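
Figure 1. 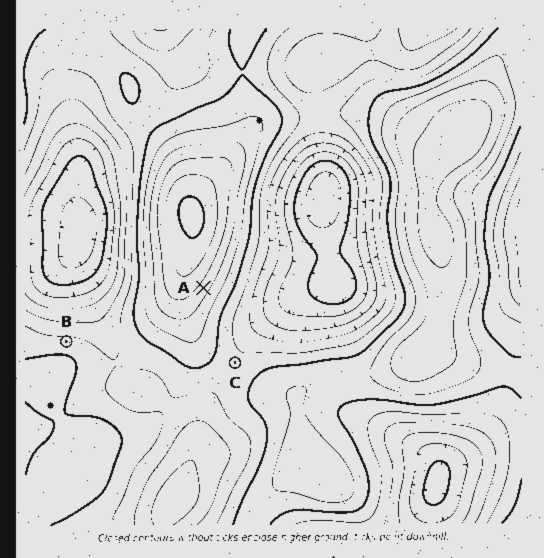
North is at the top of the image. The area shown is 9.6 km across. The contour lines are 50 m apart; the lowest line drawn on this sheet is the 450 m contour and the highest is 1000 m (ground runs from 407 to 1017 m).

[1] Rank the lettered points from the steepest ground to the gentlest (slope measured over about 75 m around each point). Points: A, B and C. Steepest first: A B C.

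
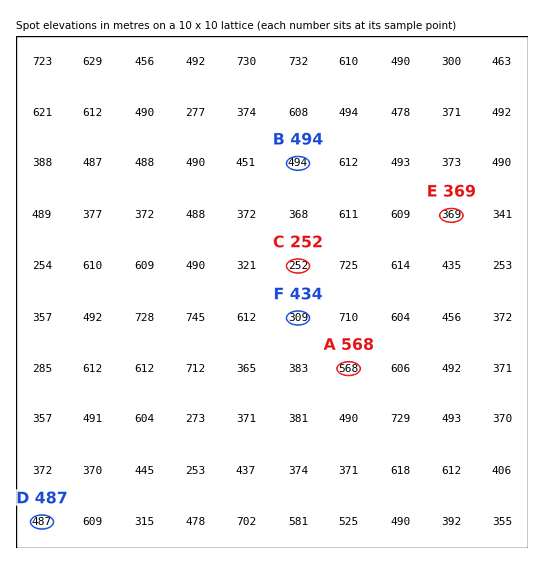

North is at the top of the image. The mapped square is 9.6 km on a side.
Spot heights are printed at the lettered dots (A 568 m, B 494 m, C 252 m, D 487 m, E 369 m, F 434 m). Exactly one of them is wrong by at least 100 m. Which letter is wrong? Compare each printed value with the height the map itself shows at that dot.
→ F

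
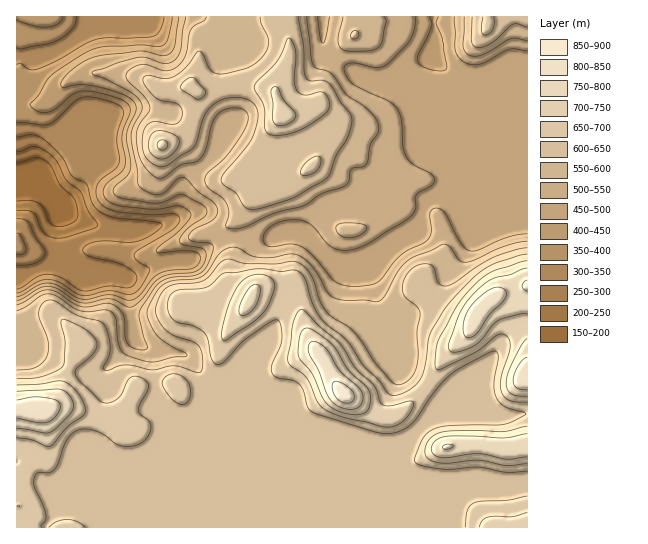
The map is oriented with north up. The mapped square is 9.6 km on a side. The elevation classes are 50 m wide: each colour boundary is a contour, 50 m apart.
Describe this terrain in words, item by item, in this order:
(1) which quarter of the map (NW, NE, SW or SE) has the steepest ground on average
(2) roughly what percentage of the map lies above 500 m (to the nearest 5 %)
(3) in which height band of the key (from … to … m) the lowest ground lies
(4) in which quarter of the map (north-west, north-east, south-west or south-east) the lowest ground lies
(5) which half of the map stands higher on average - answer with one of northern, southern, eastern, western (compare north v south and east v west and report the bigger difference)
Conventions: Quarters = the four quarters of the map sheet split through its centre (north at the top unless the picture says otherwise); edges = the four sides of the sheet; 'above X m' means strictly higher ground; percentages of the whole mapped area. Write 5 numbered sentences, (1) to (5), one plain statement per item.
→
(1) The north-west quarter is the steepest part of the map.
(2) Roughly 70 % of the ground is higher than 500 m.
(3) The lowest point is somewhere between 150 and 200 m.
(4) The lowest ground is in the north-west quarter.
(5) On average the southern half of the map is the higher ground.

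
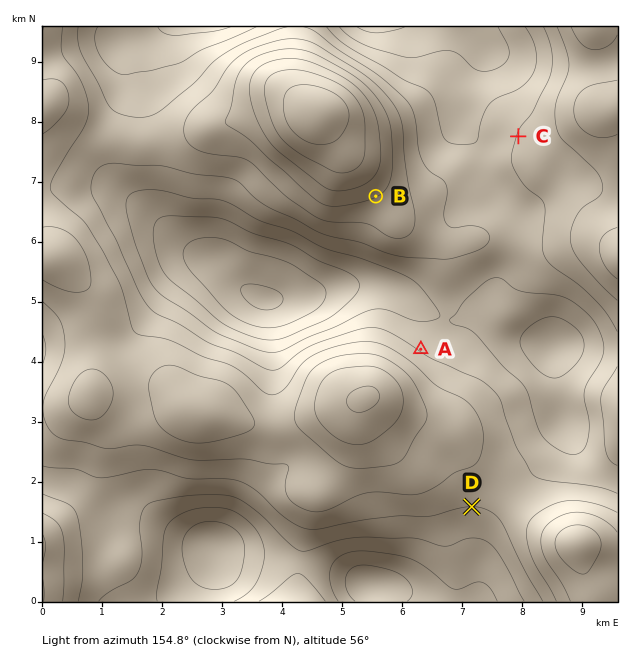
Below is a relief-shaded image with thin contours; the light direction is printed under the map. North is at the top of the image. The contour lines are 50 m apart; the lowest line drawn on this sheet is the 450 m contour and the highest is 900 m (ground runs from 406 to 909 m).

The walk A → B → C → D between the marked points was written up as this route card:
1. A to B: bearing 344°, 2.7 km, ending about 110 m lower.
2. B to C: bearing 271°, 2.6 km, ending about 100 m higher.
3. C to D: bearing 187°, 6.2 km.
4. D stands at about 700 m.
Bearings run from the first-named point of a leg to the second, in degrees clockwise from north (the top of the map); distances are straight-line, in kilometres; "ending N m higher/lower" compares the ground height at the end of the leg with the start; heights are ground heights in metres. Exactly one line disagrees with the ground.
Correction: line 2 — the bearing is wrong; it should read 67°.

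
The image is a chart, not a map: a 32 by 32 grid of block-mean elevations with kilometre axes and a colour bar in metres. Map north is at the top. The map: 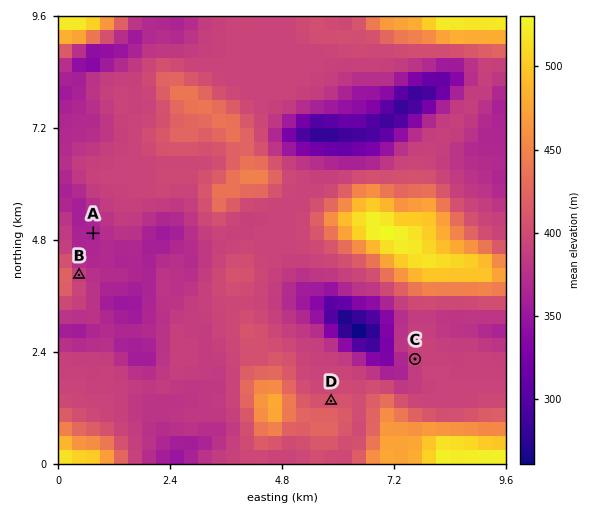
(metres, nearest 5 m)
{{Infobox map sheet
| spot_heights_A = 360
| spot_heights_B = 390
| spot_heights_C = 390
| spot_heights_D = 405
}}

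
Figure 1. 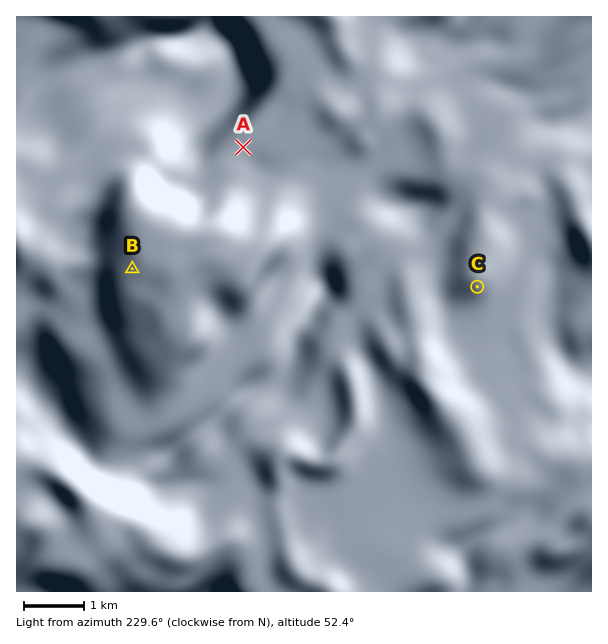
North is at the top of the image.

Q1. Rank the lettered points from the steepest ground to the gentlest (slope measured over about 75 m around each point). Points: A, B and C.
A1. C B A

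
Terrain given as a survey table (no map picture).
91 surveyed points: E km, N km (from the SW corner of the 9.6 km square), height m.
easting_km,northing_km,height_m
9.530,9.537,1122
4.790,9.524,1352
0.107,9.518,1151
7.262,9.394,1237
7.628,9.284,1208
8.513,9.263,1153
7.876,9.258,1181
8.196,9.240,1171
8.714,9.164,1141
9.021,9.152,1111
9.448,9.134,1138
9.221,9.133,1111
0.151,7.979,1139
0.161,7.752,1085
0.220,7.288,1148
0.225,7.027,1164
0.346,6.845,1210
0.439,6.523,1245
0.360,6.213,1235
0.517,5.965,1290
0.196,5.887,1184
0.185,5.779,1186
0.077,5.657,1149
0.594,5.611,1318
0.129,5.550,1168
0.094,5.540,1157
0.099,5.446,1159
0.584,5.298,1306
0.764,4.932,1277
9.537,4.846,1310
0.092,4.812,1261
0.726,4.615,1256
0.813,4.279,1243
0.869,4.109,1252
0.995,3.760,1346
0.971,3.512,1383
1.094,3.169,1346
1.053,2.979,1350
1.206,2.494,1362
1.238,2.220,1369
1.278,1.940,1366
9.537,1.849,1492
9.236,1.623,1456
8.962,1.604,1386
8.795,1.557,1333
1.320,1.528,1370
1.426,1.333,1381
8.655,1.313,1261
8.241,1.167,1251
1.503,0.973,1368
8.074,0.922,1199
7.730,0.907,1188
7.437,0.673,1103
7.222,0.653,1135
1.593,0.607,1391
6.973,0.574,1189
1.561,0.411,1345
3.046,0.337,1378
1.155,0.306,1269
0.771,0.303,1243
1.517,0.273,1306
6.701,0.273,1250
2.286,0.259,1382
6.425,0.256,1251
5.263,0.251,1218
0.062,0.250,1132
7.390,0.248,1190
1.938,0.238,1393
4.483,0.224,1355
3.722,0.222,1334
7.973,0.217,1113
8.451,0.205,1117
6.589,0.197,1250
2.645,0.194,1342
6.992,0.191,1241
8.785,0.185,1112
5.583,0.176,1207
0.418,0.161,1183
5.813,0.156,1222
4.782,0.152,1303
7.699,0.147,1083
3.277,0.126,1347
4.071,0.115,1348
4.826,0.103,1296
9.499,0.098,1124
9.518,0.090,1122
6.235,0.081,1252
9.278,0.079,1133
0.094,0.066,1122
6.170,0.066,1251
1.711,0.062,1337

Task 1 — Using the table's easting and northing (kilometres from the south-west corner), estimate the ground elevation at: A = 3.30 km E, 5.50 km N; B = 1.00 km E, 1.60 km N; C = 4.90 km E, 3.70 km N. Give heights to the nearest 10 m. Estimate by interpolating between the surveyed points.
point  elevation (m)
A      1390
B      1390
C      1350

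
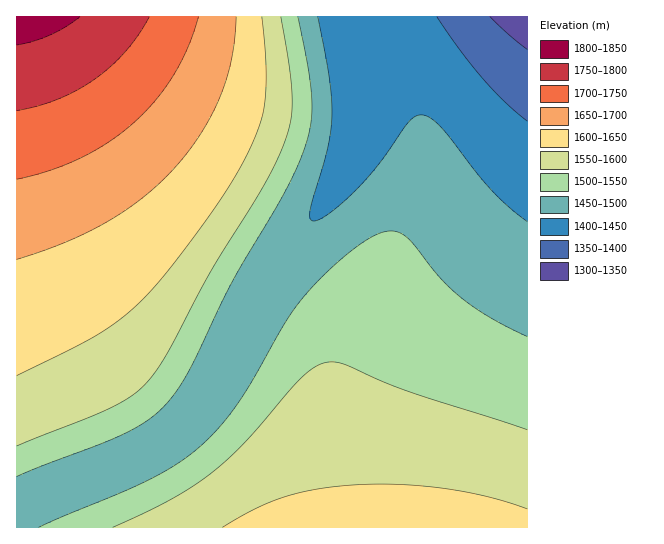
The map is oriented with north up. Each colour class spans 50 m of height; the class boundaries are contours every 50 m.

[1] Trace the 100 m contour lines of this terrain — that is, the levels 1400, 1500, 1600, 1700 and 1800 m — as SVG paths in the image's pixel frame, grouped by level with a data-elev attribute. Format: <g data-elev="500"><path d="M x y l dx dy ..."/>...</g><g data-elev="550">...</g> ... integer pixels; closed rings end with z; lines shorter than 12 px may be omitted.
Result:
<g data-elev="1400"><path d="M527 121l-22-19-22-23-22-28-24-34"/></g><g data-elev="1500"><path d="M17 476l90-35 30-14 14-9 11-10 20-26 13-23 38-78 55-95 18-42 5-23 1-24-4-31-10-49"/><path d="M527 337l-38-20-29-20-20-19-26-33-9-9-12-5-14 2-16 9-18 14-22 20-18 20-19 26-48 81-19 24-20 20-23 18-29 16-108 46"/></g><g data-elev="1600"><path d="M527 509l-38-12-44-8-46-5-44 1-38 4-32 8-30 12-33 18"/><path d="M17 376l76-38 18-12 18-14 17-16 19-21 52-70 29-48 10-23 7-20 2-17 1-23-4-57"/></g><g data-elev="1700"><path d="M17 179l33-9 31-12 28-16 25-20 21-22 19-26 14-28 10-29"/></g><g data-elev="1800"><path d="M17 45l17-4 16-6 16-8 14-10"/></g>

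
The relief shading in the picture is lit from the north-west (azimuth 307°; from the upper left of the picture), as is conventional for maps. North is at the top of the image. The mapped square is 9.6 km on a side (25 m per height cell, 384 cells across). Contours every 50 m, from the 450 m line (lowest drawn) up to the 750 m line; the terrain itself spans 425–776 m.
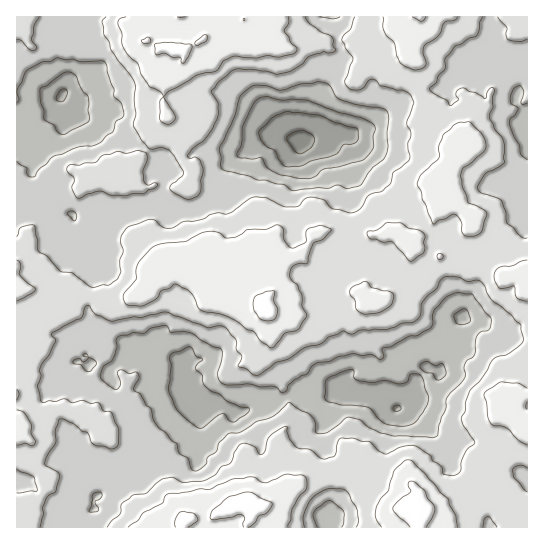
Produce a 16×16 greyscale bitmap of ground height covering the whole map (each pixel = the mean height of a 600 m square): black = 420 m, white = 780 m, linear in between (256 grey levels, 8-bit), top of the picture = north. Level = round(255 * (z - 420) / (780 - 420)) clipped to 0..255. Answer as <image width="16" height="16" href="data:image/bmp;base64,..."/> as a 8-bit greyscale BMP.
<image width="16" height="16" href="data:image/bmp;base64,Qk02BQAAAAAAADYEAAAoAAAAEAAAABAAAAABAAgAAAAAAAABAAATCwAAEwsAAAABAAAAAAAAAAAAAAEBAQACAgIAAwMDAAQEBAAFBQUABgYGAAcHBwAICAgACQkJAAoKCgALCwsADAwMAA0NDQAODg4ADw8PABAQEAAREREAEhISABMTEwAUFBQAFRUVABYWFgAXFxcAGBgYABkZGQAaGhoAGxsbABwcHAAdHR0AHh4eAB8fHwAgICAAISEhACIiIgAjIyMAJCQkACUlJQAmJiYAJycnACgoKAApKSkAKioqACsrKwAsLCwALS0tAC4uLgAvLy8AMDAwADExMQAyMjIAMzMzADQ0NAA1NTUANjY2ADc3NwA4ODgAOTk5ADo6OgA7OzsAPDw8AD09PQA+Pj4APz8/AEBAQABBQUEAQkJCAENDQwBEREQARUVFAEZGRgBHR0cASEhIAElJSQBKSkoAS0tLAExMTABNTU0ATk5OAE9PTwBQUFAAUVFRAFJSUgBTU1MAVFRUAFVVVQBWVlYAV1dXAFhYWABZWVkAWlpaAFtbWwBcXFwAXV1dAF5eXgBfX18AYGBgAGFhYQBiYmIAY2NjAGRkZABlZWUAZmZmAGdnZwBoaGgAaWlpAGpqagBra2sAbGxsAG1tbQBubm4Ab29vAHBwcABxcXEAcnJyAHNzcwB0dHQAdXV1AHZ2dgB3d3cAeHh4AHl5eQB6enoAe3t7AHx8fAB9fX0Afn5+AH9/fwCAgIAAgYGBAIKCggCDg4MAhISEAIWFhQCGhoYAh4eHAIiIiACJiYkAioqKAIuLiwCMjIwAjY2NAI6OjgCPj48AkJCQAJGRkQCSkpIAk5OTAJSUlACVlZUAlpaWAJeXlwCYmJgAmZmZAJqamgCbm5sAnJycAJ2dnQCenp4An5+fAKCgoAChoaEAoqKiAKOjowCkpKQApaWlAKampgCnp6cAqKioAKmpqQCqqqoAq6urAKysrACtra0Arq6uAK+vrwCwsLAAsbGxALKysgCzs7MAtLS0ALW1tQC2trYAt7e3ALi4uAC5ubkAurq6ALu7uwC8vLwAvb29AL6+vgC/v78AwMDAAMHBwQDCwsIAw8PDAMTExADFxcUAxsbGAMfHxwDIyMgAycnJAMrKygDLy8sAzMzMAM3NzQDOzs4Az8/PANDQ0ADR0dEA0tLSANPT0wDU1NQA1dXVANbW1gDX19cA2NjYANnZ2QDa2toA29vbANzc3ADd3d0A3t7eAN/f3wDg4OAA4eHhAOLi4gDj4+MA5OTkAOXl5QDm5uYA5+fnAOjo6ADp6ekA6urqAOvr6wDs7OwA7e3tAO7u7gDv7+8A8PDwAPHx8QDy8vIA8/PzAPT09AD19fUA9vb2APf39wD4+PgA+fn5APr6+gD7+/sA/Pz8AP39/QD+/v4A////AKyTiLDQ4+jszYSZ0fLPrK+lmI2Xo6O+ycu1tL/ZsLmov5ielox2i6Sqmqmdno+uvL6lp5R5Wl5yjHV0VliIutKtkomAalJ2hIBnVFpYcKrIsZCFeWpji7ask4SAa2iKprWqnZ+Upbvc1ri2spprdqDBtKTBys7W5dS4wsGtk57Gr5STr8/b1tjOvbe/xbm4vJmIkJ6mq7bAvb20wsTDx6SHmKSknaKTloiLiqfE1a+Qd42hqp+jfF0zPVaEr9G9lWdccJS5tYpHIShDdqnBvYVqR2qWxbWYbGZsjZWmo6SIhnWBtOPcv7OwmKW2xaGakKOUmtHj4tzcxqCkwde9oqU="/>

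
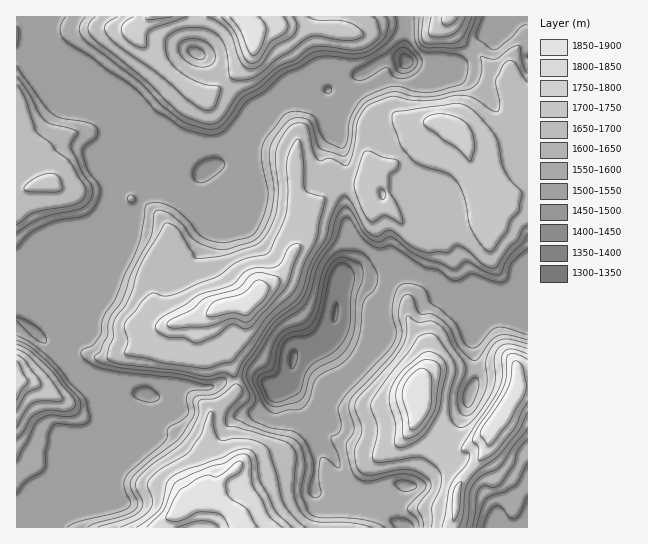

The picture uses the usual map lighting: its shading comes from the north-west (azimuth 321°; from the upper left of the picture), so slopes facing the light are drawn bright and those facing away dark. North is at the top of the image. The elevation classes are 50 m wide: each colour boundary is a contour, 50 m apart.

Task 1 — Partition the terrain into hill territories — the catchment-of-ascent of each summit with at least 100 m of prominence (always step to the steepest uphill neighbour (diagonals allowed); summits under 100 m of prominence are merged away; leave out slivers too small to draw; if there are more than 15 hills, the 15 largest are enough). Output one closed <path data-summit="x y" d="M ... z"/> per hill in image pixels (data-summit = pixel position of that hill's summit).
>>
<path data-summit="243 305" d="M321 85l-7 0-15 8-22 4-20 11-14 22-12 28-14 7 8 2 8 7 16 25 2 6-3 10-6 10-25 0-10-8-10-16 0-14 5-15-19-7-22 0-16-5-6 1-2 4 12 12 3 6-16 31-29 35-35 25 9 21-1 6-18 12-16-5-10 11-4 10 54 50 25 2 26 12 22 4 19-12 35 2 10-6 23-4 16 3 13 11 7-4 9-10 2-22 24-8 14-14 5-16 5-44 7-18 1-16-5-37 3-37-7-26-3-22-5-10-4-17z"/><path data-summit="418 399" d="M402 261l-13 2-18 9-16 1-13 4-5 17-1 23-5 16-14 14-24 8-4 27 16 40 11 16 0 39-3 13 4 8 0 8 4 5 37 1 27 5 2-15 9-7 7-10 8 0 2-2 22-41 24-21 9-16 1-11 7-16 0-15-3-10 2-34-6-17-11 1-8-4-11-15-18-7z"/><path data-summit="441 122" d="M403 59l-18 1-16 11-11 4-11 9-19 6 4 17 7 15 1 17 7 26-3 37 5 43-8 32 30-5 18-9 13-2 19 16 18 7-6-10 3-24-13-19 0-8 5-9-1-18 16 25 6 18 19 31 8 27 14 0 13 4 24 16 1-187-10-9-15-4-18-26-12-11-23-8-20-1z"/><path data-summit="253 30" d="M405 16l-364 0-10 26-2 16 7 12 22 18 11 3 32 0 12 4 23 19 11 21 0 10 6-5 10 0 10 4 13 8 20 19 25-13 12-28 14-22 20-11 22-4 15-8 7 0 6 4 15-2 16-12 11-4 16-11 20 0-1-14 3-17z"/><path data-summit="187 502" d="M254 377l-31 4-10 6-35-2-19 12-14-4-6 2-11 22-1 18-7 18-5 4-16-1-12 4-4 5 4 28-13 7-16 1-5 12-12 14 361 1-7-7-18-6-19-3-25 0-14-3-2-11-4-8 3-13 0-39-11-16-14-39-2-3-14 11-8-8z"/><path data-summit="45 183" d="M39 16l-23 1 0 265 7 2 23 24 16 5 13-8 5-4 1-6-8-18-10-4-7-7-7-16 0-9 9-6 11 1 20 25 24-18 2-12-6-12 0-14 6-24 7-12 15-5 3-3 7-16 0-10-11-21-23-19-12-4-39-2-11-5-15-14-7-12 0-9z"/><path data-summit="511 399" d="M490 297l-13 0-8 4 6 18-2 34 3 10 0 15-13 37-28 27-22 41-2 2-8 0-7 10-9 7-2 15 18 11 125-1 0-209-22-15z"/><path data-summit="17 385" d="M19 320l-3 1 0 206 25 1 12-15 5-12 16-1 13-7-4-28 4-5 12-4 16 1 5-4 7-18 1-18 8-18 5-5-8-2-22-11-25-2-52-48z"/><path data-summit="450 17" d="M499 16l-93 0-2 41 5 6 21 8 19-2 14-8 20-26 4-3 8 0 8-5z"/>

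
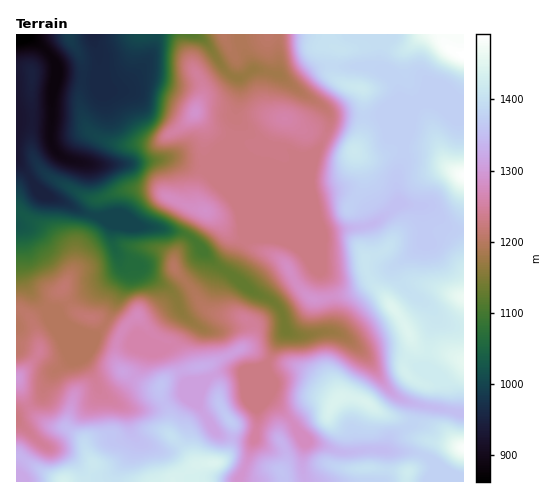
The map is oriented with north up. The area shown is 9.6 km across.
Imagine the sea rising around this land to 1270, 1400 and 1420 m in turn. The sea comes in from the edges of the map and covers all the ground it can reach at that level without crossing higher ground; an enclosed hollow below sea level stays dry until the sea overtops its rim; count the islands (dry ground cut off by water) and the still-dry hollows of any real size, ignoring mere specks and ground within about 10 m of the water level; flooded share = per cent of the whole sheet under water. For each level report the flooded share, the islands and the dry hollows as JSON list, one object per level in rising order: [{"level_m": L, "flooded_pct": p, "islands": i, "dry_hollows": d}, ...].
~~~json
[{"level_m": 1270, "flooded_pct": 54, "islands": 2, "dry_hollows": 0}, {"level_m": 1400, "flooded_pct": 88, "islands": 3, "dry_hollows": 0}, {"level_m": 1420, "flooded_pct": 94, "islands": 1, "dry_hollows": 0}]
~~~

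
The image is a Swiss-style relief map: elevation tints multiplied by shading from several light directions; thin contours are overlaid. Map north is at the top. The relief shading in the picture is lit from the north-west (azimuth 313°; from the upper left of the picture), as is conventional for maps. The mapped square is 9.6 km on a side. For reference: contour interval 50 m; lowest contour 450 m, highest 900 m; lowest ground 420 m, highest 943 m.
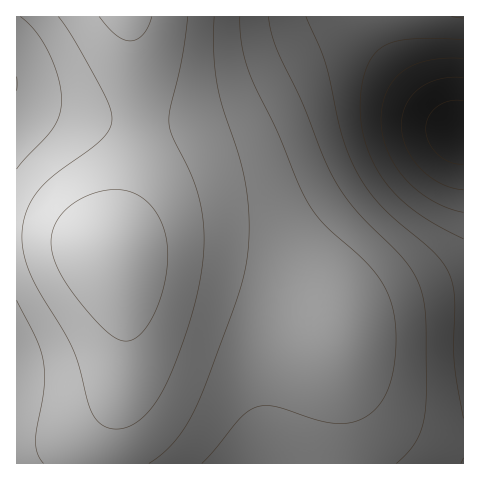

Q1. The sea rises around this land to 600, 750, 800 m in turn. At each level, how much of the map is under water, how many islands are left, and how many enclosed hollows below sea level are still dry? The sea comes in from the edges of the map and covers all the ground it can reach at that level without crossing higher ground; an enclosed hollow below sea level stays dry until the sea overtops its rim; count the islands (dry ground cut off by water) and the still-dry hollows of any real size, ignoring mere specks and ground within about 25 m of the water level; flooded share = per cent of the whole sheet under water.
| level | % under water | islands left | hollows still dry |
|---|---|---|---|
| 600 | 8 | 0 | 0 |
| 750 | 34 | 0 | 0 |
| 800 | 58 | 0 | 0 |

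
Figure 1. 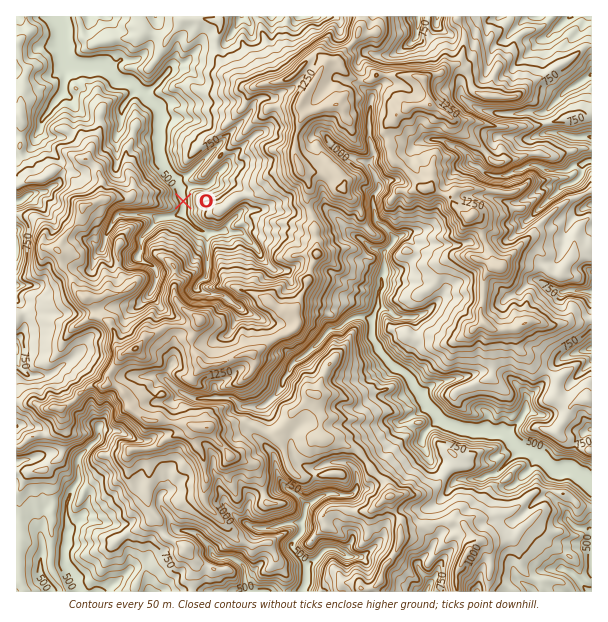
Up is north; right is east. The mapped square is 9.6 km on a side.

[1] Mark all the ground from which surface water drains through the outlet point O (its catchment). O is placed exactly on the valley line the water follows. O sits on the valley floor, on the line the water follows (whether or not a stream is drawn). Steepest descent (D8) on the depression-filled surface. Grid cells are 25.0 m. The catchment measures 9.297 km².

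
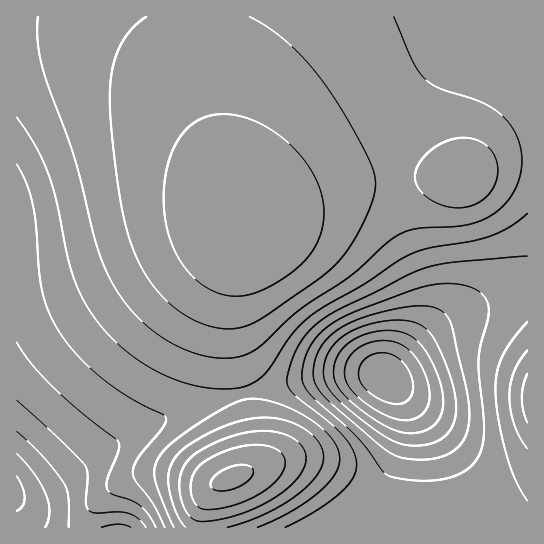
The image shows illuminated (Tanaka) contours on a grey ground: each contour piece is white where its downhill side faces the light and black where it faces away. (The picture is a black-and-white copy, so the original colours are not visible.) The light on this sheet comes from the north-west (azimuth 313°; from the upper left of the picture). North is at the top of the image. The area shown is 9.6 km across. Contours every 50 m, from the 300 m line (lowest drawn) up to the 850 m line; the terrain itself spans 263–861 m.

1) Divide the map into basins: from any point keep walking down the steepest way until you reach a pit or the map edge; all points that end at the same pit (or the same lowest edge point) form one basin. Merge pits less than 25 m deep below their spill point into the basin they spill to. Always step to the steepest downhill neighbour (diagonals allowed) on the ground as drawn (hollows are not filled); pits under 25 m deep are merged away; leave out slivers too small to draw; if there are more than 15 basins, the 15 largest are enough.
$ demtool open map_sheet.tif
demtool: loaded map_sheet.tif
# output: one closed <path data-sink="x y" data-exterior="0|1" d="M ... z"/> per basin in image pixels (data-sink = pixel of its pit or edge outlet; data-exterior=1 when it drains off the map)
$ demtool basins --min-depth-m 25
<path data-sink="385 375" data-exterior="0" d="M527 16l-511 1 41 3 34 9 35 16 29 22 22 23 22 32 48 103-14 56-1 54 8 48 11 46 1 30-3 8-6 6-24 10-8 7-8 17-2 21 327-1z"/><path data-sink="17 494" data-exterior="1" d="M35 17l-19 1 0 509 67 1 2-10 8-12 16-15 22-14 18-4 16 0 50 11 23-8 11-9 3-8-1-30-11-46-8-48 1-54 14-56-48-103-22-32-22-23-29-22-21-10-42-14z"/><path data-sink="118 527" data-exterior="1" d="M165 473l-30 3-21 11-25 24-4 7-1 9 115 1 2-15 6-16 12-14-10 1z"/>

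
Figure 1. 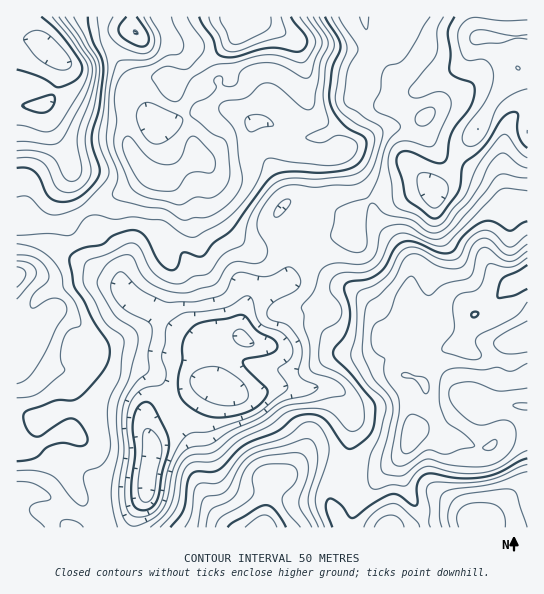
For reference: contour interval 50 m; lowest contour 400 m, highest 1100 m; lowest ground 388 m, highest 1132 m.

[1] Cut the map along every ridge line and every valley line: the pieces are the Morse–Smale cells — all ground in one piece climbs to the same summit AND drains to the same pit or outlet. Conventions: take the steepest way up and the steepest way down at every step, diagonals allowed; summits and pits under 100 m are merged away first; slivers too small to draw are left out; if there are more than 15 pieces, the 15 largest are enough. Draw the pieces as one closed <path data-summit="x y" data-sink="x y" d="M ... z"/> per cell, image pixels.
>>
<path data-summit="243 30" data-sink="481 37" d="M527 16l-292 0 0 3 8 11-18 18-32 24-22 9-6-4-26 2-11 8-4 8 4 48 13 24 14 12 12 0 34-22 6 6 2 7 0 24 7 19 11 16 20 18 20 0 26-16 6 12 11-4 37-6 5-2 0-10 4-10 7-7 14-8 10-3 15 0 16-5 11 0 5 4 15-17 11-25 20-24 21-39 4-3 20-1 3-2z"/><path data-summit="243 30" data-sink="151 459" d="M201 157l-34 22-12 0-5-4-4 0-16 13-37 17-28 19-22 0-17-7-10 0 1 23 22 1 18 7 60 33 12 17-14 17-30 20 4 8-4 12 18 13 11 5 16 3 10 7 7 15-2 24-4-6-15-5-53-3-2 19-7 6-1 24 6 22 8 15 26 20 4 14 26 0 3-15 11-19 1-21 4-15 0-15-4-9 0-11 7-7 19-9 27-22 14 0 12-34 8-10 6-3-1-12 8-25 5-5 24-8 10-7 5-27 8-11-7-12-12 9-19 8-15-1-9-7-15-17-11-18-3-11 0-24-2-7z"/><path data-summit="527 277" data-sink="481 37" d="M527 157l-4 14-2 23-4 9-7 8-11-2-22-20-15-5-12 0-15 8-6-4-11 0-9 4-22 1-16 6-15 12-4 10-1 11-41 7-10 4 33 36 22 12 17 14 11 17 3 15 11-2 8-7 4 9 16 12 6 3 9-1-7 6-10 22 2 7 0 9-12 28 0 10 10-1 16 8 20 0 16 7 11 1 19-15 23-3z"/><path data-summit="527 277" data-sink="151 459" d="M299 244l-7 10-5 27-10 7-24 8-5 5-8 25 1 12-6 3-8 10-12 34 4 3 23 7 12 0 24-8 56 1 13 10 5 16 0 17-5 26 7 3 19 3 17 0 13-9 6-11 4-20 12-28 0-9-2-7 10-22 6-4-12-2-10-7-12-16-8 7-11 2-3-15-11-17-17-14-22-12z"/><path data-summit="263 527" data-sink="151 459" d="M211 384l-10 1-27 22-19 9-7 7 0 11 4 9 0 15-4 15-1 21-11 19-2 15 129 0 6-41 5-8 15-6 13-13 13-7 16 0 12 4 5-2 4-24 0-17-5-16-8-7-9-4-52 0-24 8-12 0z"/><path data-summit="243 30" data-sink="57 57" d="M103 16l-87 1 1 199 26 8 22 0 28-19 37-17 18-14-13-16-7-15-4-48 4-8 8-6-8-6-20-30-5-18z"/><path data-summit="527 277" data-sink="475 523" d="M527 431l-22 2-19 15-11-1-16-7-20 0-16-8-10 1-9 20-31 30-19 5-21-3-2 8 0 10 9 24 74 1 40-9 16 1 5 4 14-5 21-22 12-6 6-1z"/><path data-summit="243 30" data-sink="481 37" d="M71 408l-13 1-20 11-16-7-6 1 1 114 90-1-4-13-26-20-13-29 0-32 7-6z"/><path data-summit="17 277" data-sink="151 459" d="M30 240l-14 1 0 69 15 15 8 4 8-12 8-6 22 12 9 12 29-20 14-16-9-14-7-6-64-35z"/><path data-summit="243 30" data-sink="135 33" d="M234 16l-129 0-2 11 5 18 23 34 6 1 12-3 16 0 6 4 22-9 32-24 18-18z"/><path data-summit="263 527" data-sink="481 37" d="M527 81l-22 3-4 3-21 39-20 24-11 25-12 12 1 2 12-5 17 1 10 4 25 22 8 0 7-8 4-9 2-23 5-14z"/><path data-summit="17 277" data-sink="481 37" d="M55 311l-8 6-8 12-12-6-11-12 0 102 10 2 9 5 23-11 13-1 0-15-4-12-6-9-23-9-17-12 4 0 18 13 15 5 8 0 8-4 11-10-12-9 1-5 11-7-1-3-13-12z"/><path data-summit="263 527" data-sink="475 523" d="M305 473l-18 2-15 6-4 13-3 34 75-1-9-24 2-20z"/><path data-summit="17 277" data-sink="151 459" d="M86 356l-20 13-21-3 19 9 7 18 1 14 61 5 8 4 4 7 2-25-7-15-10-7-16-3-11-5z"/><path data-summit="243 30" data-sink="475 523" d="M527 491l-5 0-12 6-21 22-11 4-2 4 51 1z"/>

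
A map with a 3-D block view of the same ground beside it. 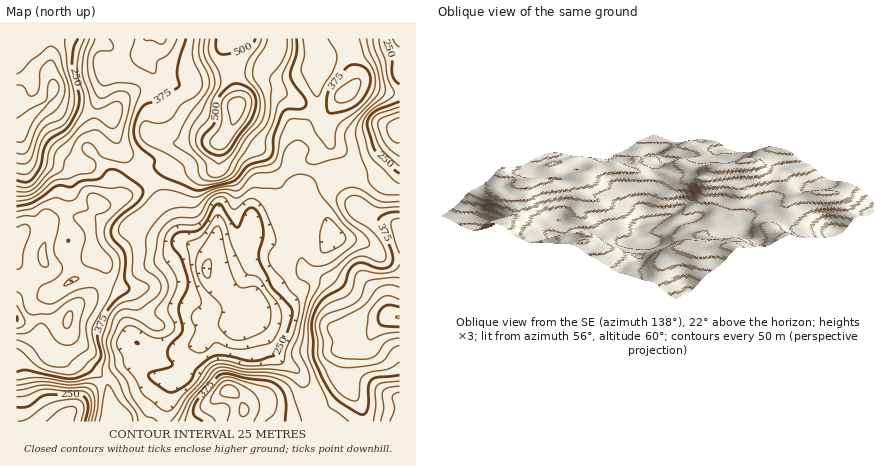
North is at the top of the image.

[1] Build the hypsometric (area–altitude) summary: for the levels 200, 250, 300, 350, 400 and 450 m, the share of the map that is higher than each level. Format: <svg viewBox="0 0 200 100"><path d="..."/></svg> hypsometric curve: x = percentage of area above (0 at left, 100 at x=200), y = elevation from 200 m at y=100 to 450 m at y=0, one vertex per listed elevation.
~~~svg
<svg viewBox="0 0 200 100"><path d="M188 100l-22-20-32-20-40-20-40-20-36-20"/></svg>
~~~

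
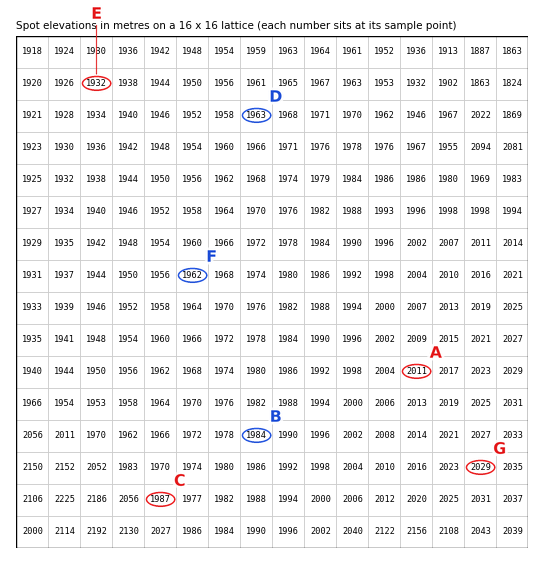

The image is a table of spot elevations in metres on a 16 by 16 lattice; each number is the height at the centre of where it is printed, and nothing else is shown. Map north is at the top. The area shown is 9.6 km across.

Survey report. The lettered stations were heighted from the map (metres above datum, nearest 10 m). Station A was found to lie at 2010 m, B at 1980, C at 1990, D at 1960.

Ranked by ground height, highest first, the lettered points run G F E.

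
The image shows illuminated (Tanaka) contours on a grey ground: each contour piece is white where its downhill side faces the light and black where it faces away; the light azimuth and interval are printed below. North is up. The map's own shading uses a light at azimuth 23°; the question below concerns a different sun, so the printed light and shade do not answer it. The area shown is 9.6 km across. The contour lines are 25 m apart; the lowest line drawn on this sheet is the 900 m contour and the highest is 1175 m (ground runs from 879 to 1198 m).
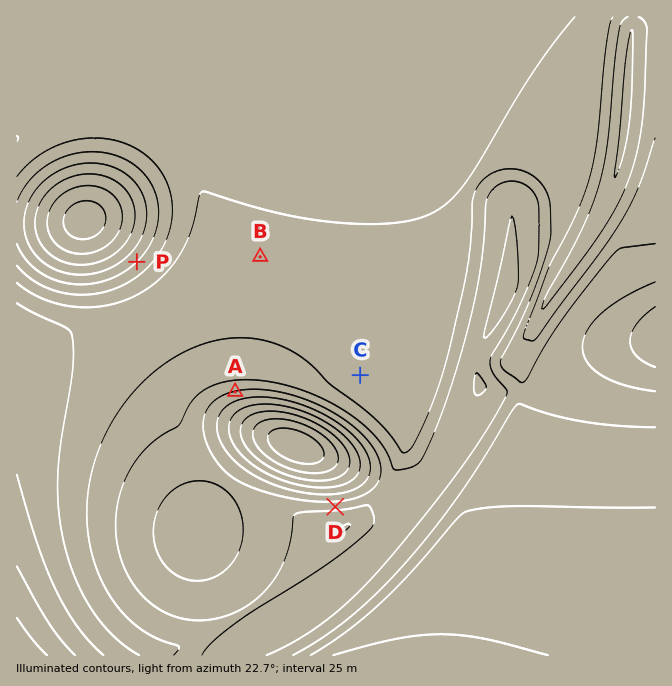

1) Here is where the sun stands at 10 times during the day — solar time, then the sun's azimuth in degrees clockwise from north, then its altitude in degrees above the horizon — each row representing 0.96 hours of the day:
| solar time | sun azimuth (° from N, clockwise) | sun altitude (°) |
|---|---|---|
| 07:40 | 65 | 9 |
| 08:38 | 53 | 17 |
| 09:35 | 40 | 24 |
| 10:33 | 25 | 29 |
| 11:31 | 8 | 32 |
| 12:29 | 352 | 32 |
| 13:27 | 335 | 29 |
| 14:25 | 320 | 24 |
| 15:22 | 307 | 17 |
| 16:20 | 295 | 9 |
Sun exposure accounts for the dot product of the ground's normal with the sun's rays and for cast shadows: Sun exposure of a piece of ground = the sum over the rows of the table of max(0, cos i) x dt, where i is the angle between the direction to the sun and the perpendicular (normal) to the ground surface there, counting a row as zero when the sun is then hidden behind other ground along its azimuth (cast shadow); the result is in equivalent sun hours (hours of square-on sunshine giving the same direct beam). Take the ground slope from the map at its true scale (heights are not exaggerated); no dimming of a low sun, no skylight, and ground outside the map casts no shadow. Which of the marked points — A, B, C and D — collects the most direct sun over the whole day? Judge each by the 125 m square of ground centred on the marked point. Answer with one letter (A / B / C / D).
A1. D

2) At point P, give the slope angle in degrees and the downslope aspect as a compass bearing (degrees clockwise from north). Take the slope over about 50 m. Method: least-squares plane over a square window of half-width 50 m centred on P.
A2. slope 9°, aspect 316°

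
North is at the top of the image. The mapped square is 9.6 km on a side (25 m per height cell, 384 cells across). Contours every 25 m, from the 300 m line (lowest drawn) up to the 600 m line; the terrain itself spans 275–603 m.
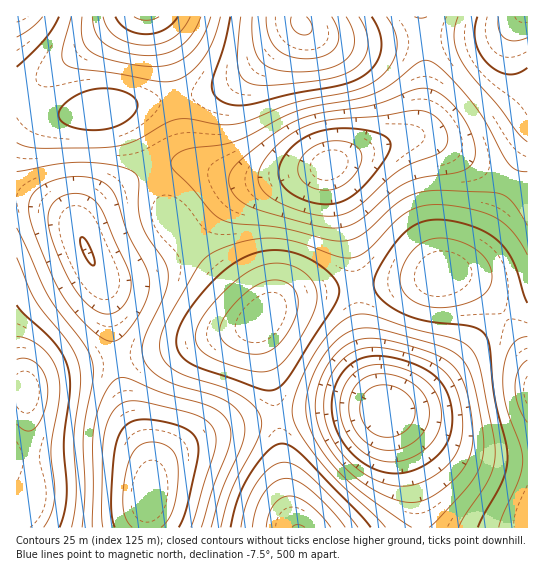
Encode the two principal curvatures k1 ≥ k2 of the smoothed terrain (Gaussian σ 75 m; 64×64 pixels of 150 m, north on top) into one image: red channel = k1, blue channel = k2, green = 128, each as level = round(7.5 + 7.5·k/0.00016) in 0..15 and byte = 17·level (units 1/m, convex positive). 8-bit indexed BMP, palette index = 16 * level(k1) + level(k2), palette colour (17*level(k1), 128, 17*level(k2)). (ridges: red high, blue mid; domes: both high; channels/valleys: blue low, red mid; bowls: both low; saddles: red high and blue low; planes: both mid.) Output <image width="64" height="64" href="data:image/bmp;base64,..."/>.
<image width="64" height="64" href="data:image/bmp;base64,Qk02FAAAAAAAADYEAAAoAAAAQAAAAEAAAAABAAgAAAAAAAAQAAATCwAAEwsAAAABAAAAAAAAAIAAABGAAAAigAAAM4AAAESAAABVgAAAZoAAAHeAAACIgAAAmYAAAKqAAAC7gAAAzIAAAN2AAADugAAA/4AAAACAEQARgBEAIoARADOAEQBEgBEAVYARAGaAEQB3gBEAiIARAJmAEQCqgBEAu4ARAMyAEQDdgBEA7oARAP+AEQAAgCIAEYAiACKAIgAzgCIARIAiAFWAIgBmgCIAd4AiAIiAIgCZgCIAqoAiALuAIgDMgCIA3YAiAO6AIgD/gCIAAIAzABGAMwAigDMAM4AzAESAMwBVgDMAZoAzAHeAMwCIgDMAmYAzAKqAMwC7gDMAzIAzAN2AMwDugDMA/4AzAACARAARgEQAIoBEADOARABEgEQAVYBEAGaARAB3gEQAiIBEAJmARACqgEQAu4BEAMyARADdgEQA7oBEAP+ARAAAgFUAEYBVACKAVQAzgFUARIBVAFWAVQBmgFUAd4BVAIiAVQCZgFUAqoBVALuAVQDMgFUA3YBVAO6AVQD/gFUAAIBmABGAZgAigGYAM4BmAESAZgBVgGYAZoBmAHeAZgCIgGYAmYBmAKqAZgC7gGYAzIBmAN2AZgDugGYA/4BmAACAdwARgHcAIoB3ADOAdwBEgHcAVYB3AGaAdwB3gHcAiIB3AJmAdwCqgHcAu4B3AMyAdwDdgHcA7oB3AP+AdwAAgIgAEYCIACKAiAAzgIgARICIAFWAiABmgIgAd4CIAIiAiACZgIgAqoCIALuAiADMgIgA3YCIAO6AiAD/gIgAAICZABGAmQAigJkAM4CZAESAmQBVgJkAZoCZAHeAmQCIgJkAmYCZAKqAmQC7gJkAzICZAN2AmQDugJkA/4CZAACAqgARgKoAIoCqADOAqgBEgKoAVYCqAGaAqgB3gKoAiICqAJmAqgCqgKoAu4CqAMyAqgDdgKoA7oCqAP+AqgAAgLsAEYC7ACKAuwAzgLsARIC7AFWAuwBmgLsAd4C7AIiAuwCZgLsAqoC7ALuAuwDMgLsA3YC7AO6AuwD/gLsAAIDMABGAzAAigMwAM4DMAESAzABVgMwAZoDMAHeAzACIgMwAmYDMAKqAzAC7gMwAzIDMAN2AzADugMwA/4DMAACA3QARgN0AIoDdADOA3QBEgN0AVYDdAGaA3QB3gN0AiIDdAJmA3QCqgN0Au4DdAMyA3QDdgN0A7oDdAP+A3QAAgO4AEYDuACKA7gAzgO4ARIDuAFWA7gBmgO4Ad4DuAIiA7gCZgO4AqoDuALuA7gDMgO4A3YDuAO6A7gD/gO4AAID/ABGA/wAigP8AM4D/AESA/wBVgP8AZoD/AHeA/wCIgP8AmYD/AKqA/wC7gP8AzID/AN2A/wDugP8A/4D/APn6+urq2NfFs6KBYFAwIBAQECAxQlNkdYaWp7jJytvb7Pz7+/v7+vrp2NfWxMPCwbGxsqKjpKW2t7fI2Oj4+fn6+vv76+rYx7WUgmFAMCAgICAgMUJTZHaGl6i5usvb7Pz7+/v6+vrp2cjGxcTCwrGxsrKjo6SlpaanuMjY6Pj5+fr7+/vr2smnlXNiUEAwMDAwMEBSY2R1hpipqrrL2+v7+/v6+vr52ci3trSzsrGxsrKzo6SkpaWmpqe3x9jo+fn6+vv7+9q6qIZ0YlBQQEBAQEBQYXJzhZaXqKq6y+v7+/v6+vn56ci3pqWjsrGxsbKys6SkpZWVlpaWp7fH2Pj4+fr6+vraupmXhHJgYFBQUFBQYHGCg5SVpqipusrq+vr6+vn5+NjHp5WUoqKhsbGys7SkpZWVhYWFhpamttfo9/j4+fn66rmoloSCcGBgYFBgYHBxgZKTlJWnqLnJ6vr5+fn5+PjXt5aUk5KRoaGhsrOkpaWVhYV1dXWFlaXG5vb29/j4+Nm5qJaEgnBwYGBgYGBxgYGSkpOUlqe4yOj4+Pj4+PfnxqaFhIKBgJCRoaKjpKSVlYWEdHR0hJSkxeX19fb29/fYuJeFg4GAcHBgYGFhcYGBgYKCg4SWpsfn9/f39/f25saVdHNycHCAgJGSk6SUlJSEg3Nzc4OTo8Tk9PT19fb21qeGhYOBcHBwYWFiYnFxcYGBcXKDlKXF5fb29vb19eW1lHRiUWBgYHBxgoOTlJSTg4OCcoKCk7PD5PT09PX19camhnRycXBwYGFSU2NicXFwcHBxcoKjw+T09PT19PTktINjUkBAQFBQYXJyg4OTkoKCgoKCkqOz0/P09PT09eXFlXVkYnFwYGFiU1NTYmFhYGBgYHCBosLj8/Pz9PTz47ODUkEwMDAwQEBRYnKCgoKBgYGCgpOjxOT09fX19fXltZVlY2JgYGBhYlNUU2NiYWBQUGBggJDB4fLy8/Pz8+OyglIxIBAQECAgMFFhcXGBgYGBgpOjtMXl9ff29vb21raFZWNhYGBgYWJjVGNjYmFQUFBQYICQwOHx8vLy8vLSonFBIBAAAAAAECBAUGBhcXGBgoOUpbbW9vf4+Pj399emhmViYWBgcHFiY2NkY2JiUVBQYGCAkMDh8fLy8vLy0qFxQBAAAAAAAAAgMEBQUGFhcnOElabH6Pj4+vr5+fnYqIZ0cnBwcHBxcnN0dHRzY2JRUGBwgKDA4fHy8vLy8tKhcUAQAAAAAAAAECAwQFBRUmN0hZanyen6+vv7+/r6yaiWhIGAgICAgYKDhIWFdXRkY2JhcYGhweLy8vLy8vLCkWFAEAAAAAAAABAgMEBAUVNUZXaHqcrq+/v8/Pz8+8q4pqORkJCQkJGjpKWllpaGdmVkc4OSosLj8/Pz8/PjwpFhQCAQAAAAAAAgMEBAUFFSY3SGl7jK6/z8/f39/PzayLWzsaCgoLCxs7S1trenl4eHdoWElLTE5PT09PT047OSYUAwIBAAAAAQIDBAUGBhcXKDlKbH2fv8/Pz9/fz82tjFw8GwsMDAwcPE1tfXyLi4p5eWpqa21uX19fX19NSzknFQQDAgIBAQEDBAUGBwcIGRoqPE1uj6+/z8/Pz869rX1cLBwMDA0NLT5ebn6OjY2Mi4t7e3x9fn9/b29uXFpJNxYFBQQDAwICJCUWFxgJCQoLGyw9Xm+Pr7+vv7++vZ18XCwcDQ0NDS4+X29/j4+ejo2NjIycnJ2ej49+fWxqSTgXBwYGBQUEFDU3OCkpGhsLCwwdLT5ff4+fn6+uraycfEwsHA0NDQ0uPl9vj4+fn5+fnp6dnKy9rq6ejo17alk5KAgICAcHFydHWFlKOysbHAwMDR0uT19/j3+Pnpybi3tLKxwMDA0dLT5ef4+Pn5+fn5+enq28zb2+rp2ci3taSioKCgoKCSk5WWpqa1xMLBwcDA0dLj5PX29vfn2LiopqSiobCwsLHCxNXX6Pn5+fn5+fn56uvb3Ovr6tnIx7a0srGwsLCxs7S2t7fHxsXUw8LBwcHR0uPk9eXl1se3l5aUkpGQoKChorS1x8jZ6en5+fn5+frq6+vr6+rZ2cfGxMLBwNDR0tPV1tjY2NjX1dTDwsHBwcLS4+Tk5dXGpoeGhIKBgICAgZKUlaeoucnJ2dnp6enp6uv7+/vq6tnYxsTT0dHh4eLk5efo6enZ2NfVxMPCwsLC0tPj1NTFtZaGdXRycXBwcHFzdHWHiJipqbnJydnZ6erq+/v7+urp2NbV0+Lh4fHz9Pb3+erq6tnYx8bFtLOzw8PT09TUxbWVdmVjYmFgYFFSU1RldYaWl5iYqai4ydnZ6vr7+/vq6ejm5ePi4fHy8/T2+Pn66+va2cjHtrW0tMTE1NTVxbWlhWZlY2FQUFBBQkNUZHSElJWWl5eYqKm5ydrq+/v7+uro5+Xj4uHh8vP19vj56uvr29rJyLe2trW1xcXVxsa2loZlZGJRUFBQQUJDU3ODk5OTlJWWh5iYqbnK2uv7+/vq6efl4+Lh4eLj5ebo6err29vaycnIt7e3xsbG1se2ppZ2ZWNhYFBQUEFCU2NygpKioqOTlJWWl5iputvr6+vr6unn5ePi4tHS09XW2Nna29vb2srJycjIyMjHx8fHt5eHdmRiYWBgYFBRUmNzg5KioqKiopOUlZaXqbrL29vs6+rp5+XT0tLS0sPFxsjJytvb29vaycnJycnJyMjIuKiXd3VzcWBgYGBgYWN0hJSjs7OyoqKik5SVpqe5ysvb3Nva2dfV09LCwsLDxbe4ycrLy8vLysrJycnJycnJyamYiHZ0cnFwcHBwcXJ0dZWltbS0s7OyoqKjpKW2t8nKy8vL2tjX1cPCwsKytLW3uLq7y8vLy8rKycnJysq6urmomId1c3JwcHBwcIGDhYaXt8bGxcTEs7KioqOktbbIycrKu8rIxsTDwrGysrS1p6m6u7vLu8vKysnJybq6urqpp5eFdHNhYGBwcHCChJaYqLjI2NfGxbSzoqKjo7S1xsfIubqpt7a0s7KxsrOkpqepurrLy8u7urq5ubm6urm5qKaVhHNiYWBgYHBxg5WXqbrK2dnY18bFtKOjo6OztLXGt7iomKelpKKioaKjpKaoqbq6ysrKurq5ubmpqbm4t7ellINyYVBQUGBgcoSGmKnK2urq2djHtrWko6Ojo7O0tbWml4eGlZOSoaGio6WnqKq6ysrKurqqqamoqKi3t7a1o5OCcWFQQEBQUWJ0hqi5ytrq6trZyLempZSTk6Ojs7SkpZV2dnSDgoGSkpSVp6mqusrKyrqqqZiYp6emtrW0tLKigXFRQUFBQVJjdJWnyNnq6urayrmolpWEhJOToqKio5OEdFVUYnJxgoOElpipucnKybm5qZiXl5alpbS0s7OxoZFxYUExMUFSYoOUtcfY2NnZybmpmIeGhYSDkpKhoZGScmNTQ0JRYWJzdYaIqLnJycm5qKiXlpWUpKOzssKysaGRgWFSQjJCUnKCo7TF1tfYyLi4qJeGhnWEg5KRkZCQgHFhQTIyMUJSVGV2l6e4yMjIuKeXlpWUk6OisrLCwbKykoJyUkNDUmJykqKzxMTFxre3p5aVhYSEg4KSkZCQkIBwUEAwISEiMkNkdZWmtsfHt6emlZSTk5KiorLCwsLCs6OTc2RUVGNygpKissLDxLS1pZWVlJSTg5OSkaGgkIBwYFAwICAgIDFCYoOUtLXFtbWllZSDgpKRoaGywsLCxLS0pJR1ZWV0g5KiorKysrOjpJSUk5OTk5KSoqGhoJCAcGBAMCAgICAwUHGBorOztLSklIODgoGBkZGisrLDw8XFtqamloZ2dYWUo6KysrKikpODg4OCkpKSoqKioaGQgHBgQDAgICAwQFBwgKCxsrKjk4OCcnGBgZGSorO0xMXHx8e3traml5eWlaWks6OikoODc3Nzg5KTo6Ozs7KioYBwYEAwICAgMEBgcJCgoKChkZKCcnFxcYGCkqOktbbGuMjIx8fHx7eoqKenpqWklJODc2Rjc4OTk6S0tLSzs6KRcWBAMCAgMEBQYICQoKCgoJGBcWFhYXFygpOUpba3uLnJyNjX19fYyMm5uLinppWFdWVlZXR0hJWltcXFxLSjk3JhQDAwMDBAYHCAkKCgoJCAcWFhYWFicoOElaanqLm5ucjY5+fn6OjZ2cq5uainloZ1dXV1hZWmprbGxsa1pJSDYlJBMTBAUGCAkKCgoJCAcWFSUlJSY3N0hZanqKmpubjI19fn5/j5+erq2snJuKemlZWVlZaWp7fHx9fHxrWklINiUkJCUWFwgJCgoKCQgXFiUkNTU2R0hZamp7i4ubi4t8fX1+f4+fn6+vrq6djXxsW1tLW1trfIyNjY19bGtaSTg3NkVGNygpGhsaGhkYFiUkNDRFRldYaWpre3t7i3pqa2tsfX6Pn6+vr6+vn49+bl1NTFxcbHyNjY6OfW1sW0pJSEdWZ1hJSjs7KyopKCcmNTU1RlZnaWprbGxsa2paWlpaa2x9jZ6vr6+vr5+Pb19fTk5NXW19jY6Ojn5ubV1cS0pZaHh6a2tcTEw7Ojk4Nyc2N0dXaHl6e2xsbGtqSUlJSUpaa3yNnq+vr5+Pf29fT09PTl5ufn5+fn9/bm5dXVxba3qKi4x9bW1cS0o6OSgoKDg4WGh6e3x8bGxbWkk5ODk5SktsfI2enp+fj39vX09PT05eXm5+fn9/b29uXl5tbHyMnJ2ejo5+bVxLSzopKSkpOVlpiouMfGxrW0lJOCgpKSo7PFxtfY2Njn5vX09PPj5OTl5ebm5ub29vbm5ufn2Nna6vr5+Pj35tXEs7KhoaKjlZaYqbjIx8a1pJSTgoGRkaGywsTFxse3x8bV1NPT09PU1NXV5ubm5ubm5ufo6erq6/v6+vn49+bl08KxsbGio6WmqKm5yMfHtqWllJKRkaCwsMHBwrSlpZWlpLOywsLDw8TU1dXV5ebm5ufo6err+/v7+/r5+Pf25dPCwbGxsrOlpqipucnIx7a2ppWTkqGgsMDAwLCxkoN0dIOCkqGisrOzxMTV1dXW5ufo2drr7Pz8+/v6+vn39uTTwsGxsbKztba4ucnJ2cjHtrempaSiscDAwMCwoIBxYlJSYXGBkZKis7PExdXW1tfY2drb7Pz8/Pv7+vn49+XU08HBsbGys7W2uLnJ2dnY2MfIt7e1tMLBwMCwoJBwYEAxMUBQYHGBkqOktMXG1tfY2drc3Oz8/Pz7+/r5+Ofl1MLBwbGxsrO1trjJydnp6OjY6NjIx8bEw8HAsKCAYFAwICAwQFBhcYKTpLW1xsfY2drb3Oz8/Pv7+/r6+efm1NPCwbGxsbKztba3yMnZ6en46Pnp2dnY1tXDwqCQcFBAICAQICBAUWJzhJWltrfIydrb3Oz8/Pv7+/r66ejX1dTDwrGxsbKztLW2t7jJ2en5+fk="/>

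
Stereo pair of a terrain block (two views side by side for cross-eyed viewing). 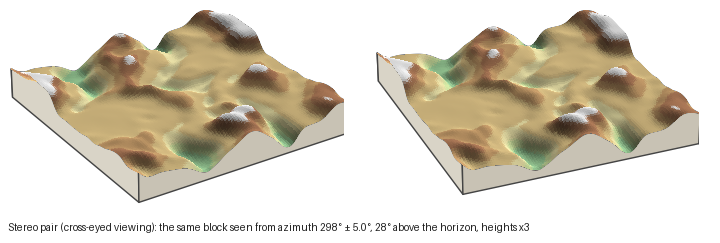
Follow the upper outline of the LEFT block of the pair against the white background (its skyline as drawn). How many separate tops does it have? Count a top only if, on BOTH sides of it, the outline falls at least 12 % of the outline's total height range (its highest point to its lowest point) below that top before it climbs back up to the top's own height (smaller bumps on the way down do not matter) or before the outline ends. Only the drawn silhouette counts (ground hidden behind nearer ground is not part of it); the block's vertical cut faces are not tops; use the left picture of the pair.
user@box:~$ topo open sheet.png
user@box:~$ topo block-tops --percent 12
2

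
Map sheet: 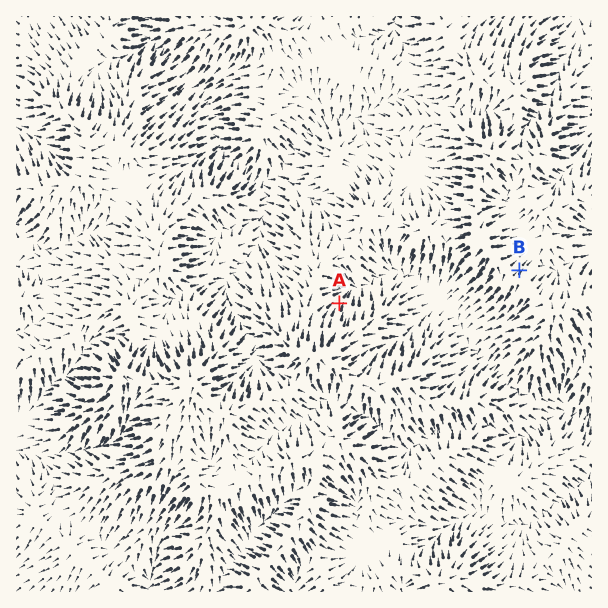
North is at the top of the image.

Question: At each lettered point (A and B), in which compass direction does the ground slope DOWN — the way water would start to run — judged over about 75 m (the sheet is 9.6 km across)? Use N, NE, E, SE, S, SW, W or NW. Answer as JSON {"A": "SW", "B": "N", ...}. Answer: {"A": "NE", "B": "NE"}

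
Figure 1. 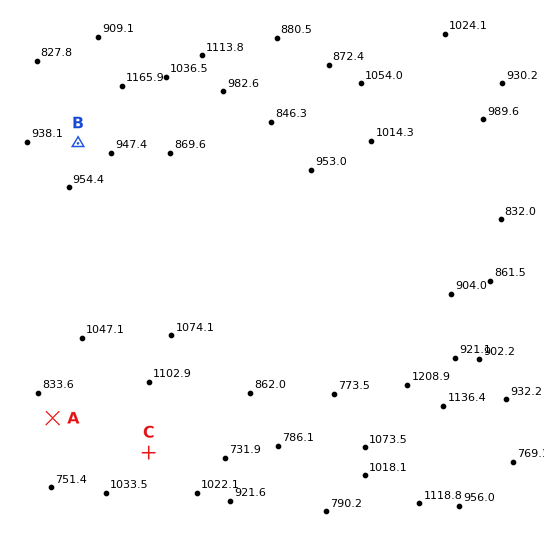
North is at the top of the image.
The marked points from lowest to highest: A B C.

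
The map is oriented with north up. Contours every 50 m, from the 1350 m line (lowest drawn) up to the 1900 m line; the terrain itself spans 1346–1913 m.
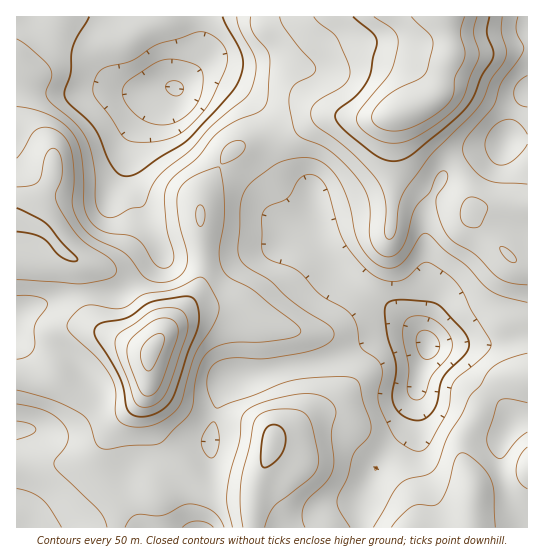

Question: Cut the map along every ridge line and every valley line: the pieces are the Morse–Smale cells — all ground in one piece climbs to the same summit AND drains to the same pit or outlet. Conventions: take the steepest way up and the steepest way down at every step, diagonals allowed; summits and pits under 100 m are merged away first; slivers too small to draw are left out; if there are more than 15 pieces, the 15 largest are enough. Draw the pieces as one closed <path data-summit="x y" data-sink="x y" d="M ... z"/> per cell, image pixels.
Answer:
<path data-summit="151 350" data-sink="175 87" d="M199 16l-183 1 1 358 34 4 23 14 28 12 23 2 8-3 11-10 4-8 0-24 5-16 42-51 8-22-3-44 0-27 3-8 27-42 39-19-10-24-17-17-12-8-13-7-12-2-26 11 13-15 7-13z"/><path data-summit="151 350" data-sink="429 345" d="M269 133l-10 3-29 16-27 42-3 8 3 49 0 22-3 12-11 18-36 43-5 16 0 24-4 8-7 7-12 6-18 0-22-8-34-20-35-4 1 153 181 0 2-19 9-23 3-13-1-36 4-23 4-15 6-13 6-6 18-1 37-11 52-9 45-23 22-3 20 6-18-19-52-37-30-28-10-16-4-10 2-16-1-19-31-24-5-9z"/><path data-summit="405 110" data-sink="175 87" d="M527 16l-326 0-2 42-7 13-12 14 25-10 12 2 13 7 12 8 17 17 11 24 23-4 29-13 48 3 28-7-2 5 1 30 3 15 5 11 28 20 36 15 6 13 35 36 5 4 12 3 1-125-21 0 21-46z"/><path data-summit="405 110" data-sink="429 345" d="M397 113l-27 6-48-3-29 13-24 5 4 19 8 17 31 24 1 19-2 16 4 10 10 16 16 16 66 49 13 13 9 12 64-1 34-7 1-72-13-4-5-4-35-36-6-13-36-15-28-20-6-16-3-24z"/><path data-summit="271 442" data-sink="429 345" d="M405 333l-30 6-30 17-16 5-43 7-37 11-18 1-6 6-6 13-4 15-4 23 1 36-3 13-9 23-1 18 162 1 0-26 12-29 31-38 7-13 6-39 11-33 0-5-3-5-7-4z"/><path data-summit="473 494" data-sink="429 345" d="M527 337l-34 7-65 2-11 37-5 35-4 11-31 37-13 28-3 8 1 26 166-1z"/><path data-summit="151 350" data-sink="175 87" d="M527 93l-14 29-6 18 21-2z"/>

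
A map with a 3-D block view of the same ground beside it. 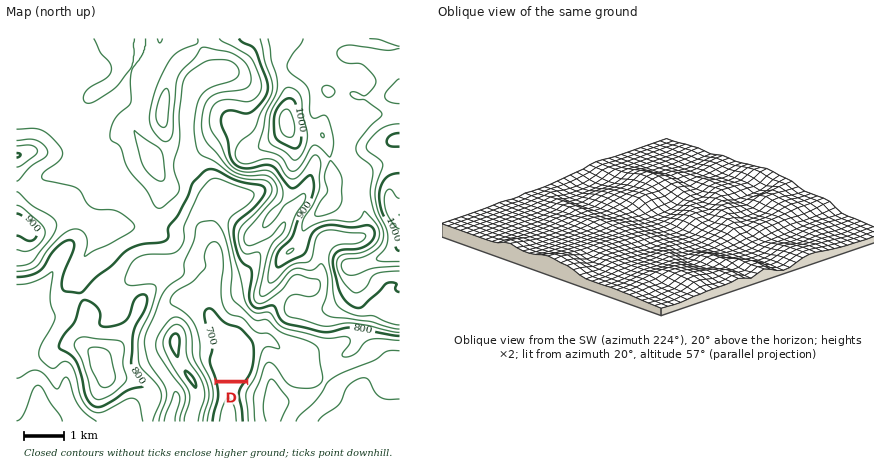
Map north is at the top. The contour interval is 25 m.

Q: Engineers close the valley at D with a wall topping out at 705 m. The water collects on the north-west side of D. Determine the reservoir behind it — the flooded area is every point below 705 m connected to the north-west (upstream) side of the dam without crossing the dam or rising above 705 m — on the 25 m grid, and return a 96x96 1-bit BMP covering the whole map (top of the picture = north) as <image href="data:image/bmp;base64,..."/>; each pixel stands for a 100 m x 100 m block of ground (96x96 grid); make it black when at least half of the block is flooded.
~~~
<image width="96" height="96" href="data:image/bmp;base64,Qk2+BAAAAAAAAD4AAAAoAAAAYAAAAGAAAAABAAEAAAAAAIAEAAATCwAAEwsAAAIAAAAAAAAA////AAAAAAAAAAAAAAAAAAAAAAAAAAAAAAAAAAAAAAAAAAAAAAAAAAAAAAAAAAAAAAAAAAAAAAAAAAAAAAAAAAAAAAAAAAAAAAAAAAAAAAAAAAAAAAAAAAAAAAAAAAAAAAAAAAAAAAAAAAAAAAAAAAAAAAAAAAAAAAAAAAAAAAAAAAAAAAA/wAAAAAAAAAAAAAB/4AAAAAAAAAAAAAB/4AAAAAAAAAAAAAD/4AAAAAAAAAAAAAD/8AAAAAAAAAAAAAD/8AAAAAAAAAAAAAD/8AAAAAAAAAAAAAD/8AAAAAAAAAAAAAD/8AAAAAAAAAAAAAD/8AAAAAAAAAAAAAD/4AAAAAAAAAAAAAD/4AAAAAAAAAAAAAH/wAAAAAAAAAAAAAH/gAAAAAAAAAAAAAH+AAAAAAAAAAAAAAPwAAAAAAAAAAAAAAPgAAAAAAAAAAAAAAfgAAAAAAAAAAAAAAfAAAAAAAAAAAAAAA+AAAAAAAAAAAAAAA+AAAAAAAAAAAAAAAAAAAAAAAAAAAAAAAAAAAAAAAAAAAAAAAAAAAAAAAAAAAAAAAAAAAAAAAAAAAAAAAAAAAAAAAAAAAAAAAAAAAAAAAAAAAAAAAAAAAAAAAAAAAAAAAAAAAAAAAAAAAAAAAAAAAAAAAAAAAAAAAAAAAAAAAAAAAAAAAAAAAAAAAAAAAAAAAAAAAAAAAAAAAAAAAAAAAAAAAAAAAAAAAAAAAAAAAAAAAAAAAAAAAAAAAAAAAAAAAAAAAAAAAAAAAAAAAAAAAAAAAAAAAAAAAAAAAAAAAAAAAAAAAAAAAAAAAAAAAAAAAAAAAAAAAAAAAAAAAAAAAAAAAAAAAAAAAAAAAAAAAAAAAAAAAAAAAAAAAAAAAAAAAAAAAAAAAAAAAAAAAAAAAAAAAAAAAAAAAAAAAAAAAAAAAAAAAAAAAAAAAAAAAAAAAAAAAAAAAAAAAAAAAAAAAAAAAAAAAAAAAAAAAAAAAAAAAAAAAAAAAAAAAAAAAAAAAAAAAAAAAAAAAAAAAAAAAAAAAAAAAAAAAAAAAAAAAAAAAAAAAAAAAAAAAAAAAAAAAAAAAAAAAAAAAAAAAAAAAAAAAAAAAAAAAAAAAAAAAAAAAAAAAAAAAAAAAAAAAAAAAAAAAAAAAAAAAAAAAAAAAAAAAAAAAAAAAAAAAAAAAAAAAAAAAAAAAAAAAAAAAAAAAAAAAAAAAAAAAAAAAAAAAAAAAAAAAAAAAAAAAAAAAAAAAAAAAAAAAAAAAAAAAAAAAAAAAAAAAAAAAAAAAAAAAAAAAAAAAAAAAAAAAAAAAAAAAAAAAAAAAAAAAAAAAAAAAAAAAAAAAAAAAAAAAAAAAAAAAAAAAAAAAAAAAAAAAAAAAAAAAAAAAAAAAAAAAAAAAAAAAAAAAAAAAAAAAAAAAAAAAAAAAAAAAAAAAAAAAAAAAAAAAAAAAAAAAAAAAAAAAAAAAAAAAAAAAAAAAAAAAAAAAAAAAAAAAAAAAAAAAAAAAAAAAAAAAAAAAAAAAAAAAAAAAAAAAAAAAAAAAAAAAAAAAA="/>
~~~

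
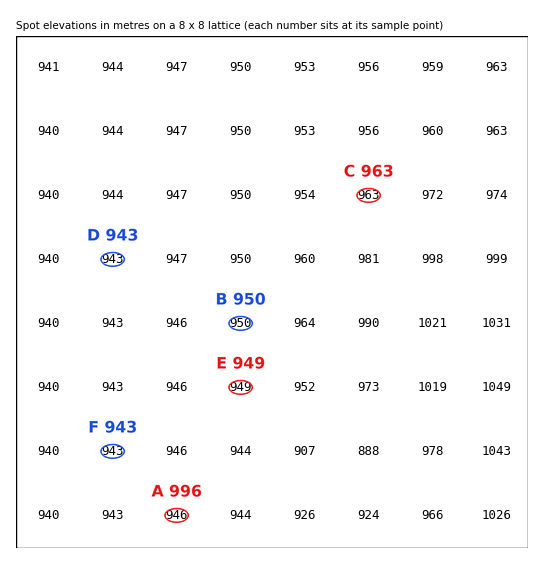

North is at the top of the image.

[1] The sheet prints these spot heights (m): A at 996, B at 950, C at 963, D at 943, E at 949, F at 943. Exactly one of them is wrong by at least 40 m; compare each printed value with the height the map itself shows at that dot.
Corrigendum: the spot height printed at A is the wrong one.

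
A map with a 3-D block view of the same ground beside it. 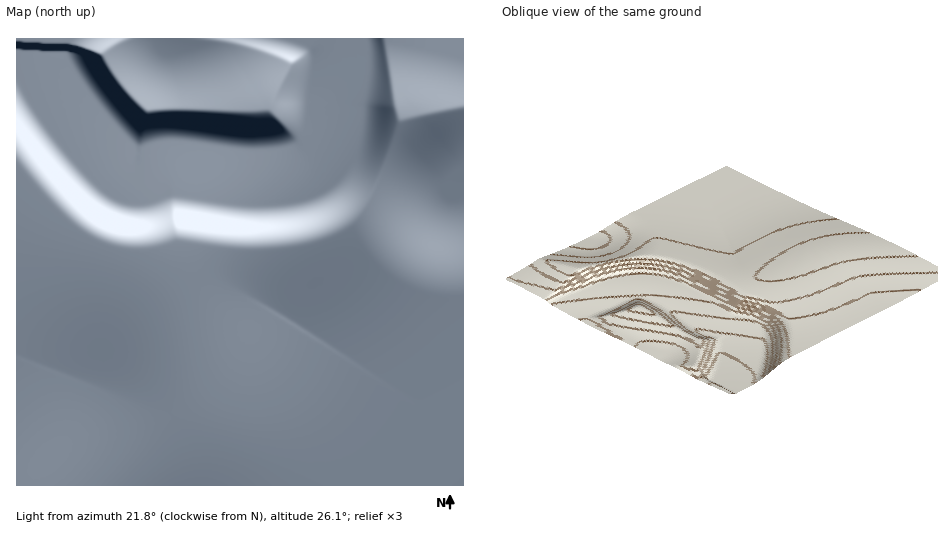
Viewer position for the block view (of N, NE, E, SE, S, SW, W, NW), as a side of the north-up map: NW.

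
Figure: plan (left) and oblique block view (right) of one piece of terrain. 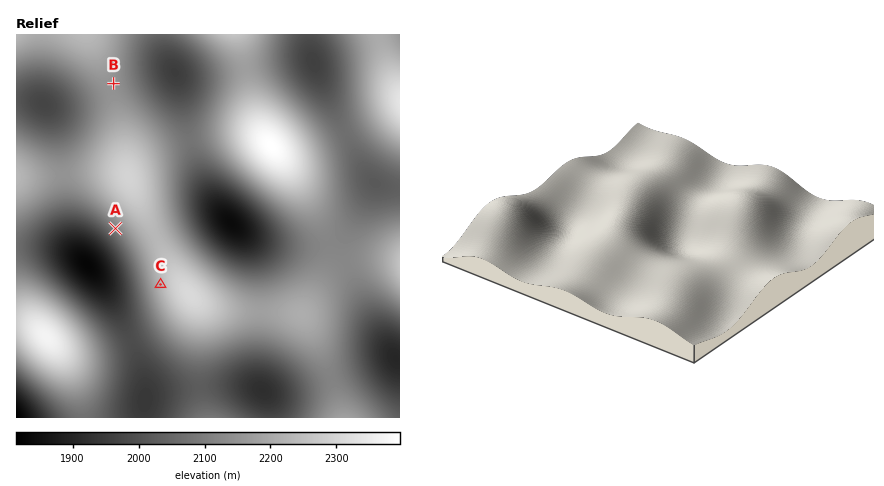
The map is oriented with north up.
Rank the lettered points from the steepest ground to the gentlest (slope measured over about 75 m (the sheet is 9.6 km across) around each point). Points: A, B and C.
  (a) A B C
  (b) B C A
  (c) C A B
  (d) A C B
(d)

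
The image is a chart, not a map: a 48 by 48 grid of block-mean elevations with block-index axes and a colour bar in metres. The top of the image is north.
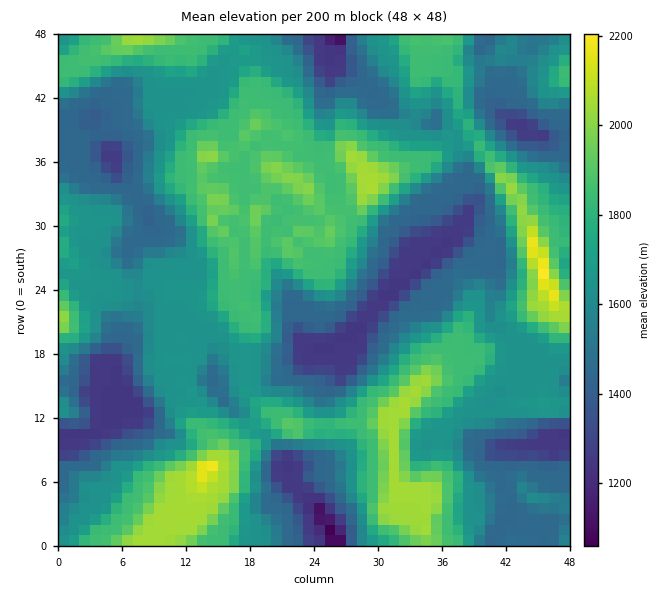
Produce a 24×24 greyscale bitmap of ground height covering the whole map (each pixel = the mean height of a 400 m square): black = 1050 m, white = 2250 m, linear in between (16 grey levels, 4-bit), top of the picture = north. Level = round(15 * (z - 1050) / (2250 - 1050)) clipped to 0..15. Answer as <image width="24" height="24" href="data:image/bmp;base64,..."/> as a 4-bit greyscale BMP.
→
<image width="24" height="24" href="data:image/bmp;base64,Qk2WAQAAAAAAAHYAAAAoAAAAGAAAABgAAAABAAQAAAAAACABAAATCwAAEwsAABAAAAAAAAAAAAAAABEREQAiIiIAMzMzAERERABVVVUAZmZmAHd3dwCIiIgAmZmZAKqqqgC7u7sAzMzMAN3d3QDu7u4A////AImszLqHZBOKvKdVVniazMuWUxSczJdVVmeKvNymQ0aczKdWZlZ4rN22M1esu5ZVVTRWeKyoRWesmHUzMzMzR6qYqpqsqHZlQ3MiR4d5mHisyod4iFMjd3WHZVWKzKh3d2M0eHaHUzNXq6qHd4ZFd3eIUzI2iaqHibhWd3iqZVM1Zol4vKh3eImpZWUzVWd5zYh3d3mqeahTNFZY24h1d4mqqqlkM0VY2od1VYqqq7qFMzRayoh1VpurqqqmVTNruXZlaauqq6rKdVR8qFVFeqqry6vMqGWqh1U1ebuqqqy6mYiWVVVVeKqrqoqYdolTNVVWd4iqqWdld4dEVoZWeIial0VWiZZVeaqYmZiIhjNXmqdmeYq8uqmIdCN4qqZmZw=="/>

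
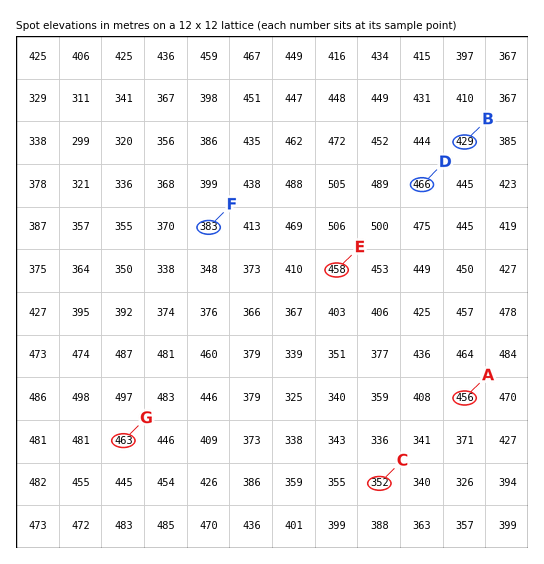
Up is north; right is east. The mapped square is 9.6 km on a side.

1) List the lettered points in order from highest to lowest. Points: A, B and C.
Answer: A B C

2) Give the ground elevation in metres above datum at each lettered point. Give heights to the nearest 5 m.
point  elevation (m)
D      465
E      460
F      385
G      465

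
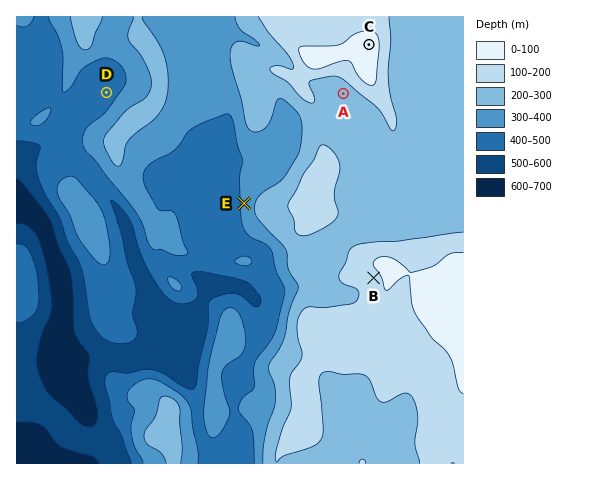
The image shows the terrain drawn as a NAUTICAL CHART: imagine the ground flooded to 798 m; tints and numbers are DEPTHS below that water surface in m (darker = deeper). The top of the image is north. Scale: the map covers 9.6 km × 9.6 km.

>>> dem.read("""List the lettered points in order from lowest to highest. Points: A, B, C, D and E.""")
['D', 'E', 'A', 'B', 'C']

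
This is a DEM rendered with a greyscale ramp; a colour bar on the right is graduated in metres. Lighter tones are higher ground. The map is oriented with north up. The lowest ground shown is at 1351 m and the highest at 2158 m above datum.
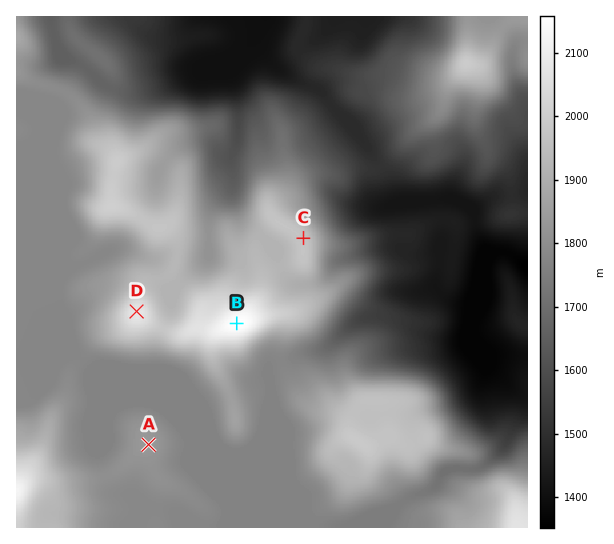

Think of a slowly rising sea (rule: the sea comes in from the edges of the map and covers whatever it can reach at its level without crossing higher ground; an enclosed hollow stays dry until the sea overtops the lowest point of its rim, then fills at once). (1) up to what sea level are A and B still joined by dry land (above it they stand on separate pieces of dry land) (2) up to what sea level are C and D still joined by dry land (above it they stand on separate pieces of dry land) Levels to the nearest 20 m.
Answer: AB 1780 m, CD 1920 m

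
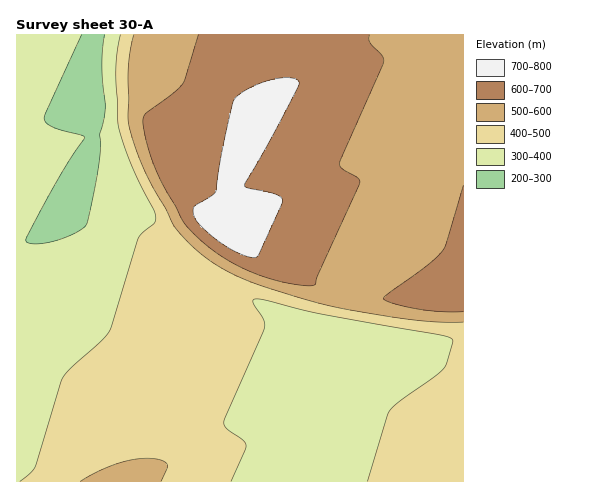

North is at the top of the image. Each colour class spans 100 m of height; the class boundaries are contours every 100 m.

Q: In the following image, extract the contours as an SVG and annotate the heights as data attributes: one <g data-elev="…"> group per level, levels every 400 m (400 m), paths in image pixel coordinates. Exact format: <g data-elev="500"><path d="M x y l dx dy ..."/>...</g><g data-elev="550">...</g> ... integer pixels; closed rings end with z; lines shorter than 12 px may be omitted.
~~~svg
<g data-elev="400"><path d="M231 481l15-36-4-6-15-11-3-6 40-93-1-10-10-17 1-3 3 0 59 14 122 21 14 5 1 4-6 19-4 7-44 33-10 9-22 70"/><path d="M120 35l-4 35 2 57 14 41 22 43 1 10-2 3-12 10-3 5-28 92-8 9-30 27-9 11-28 88-5 7-10 8"/></g>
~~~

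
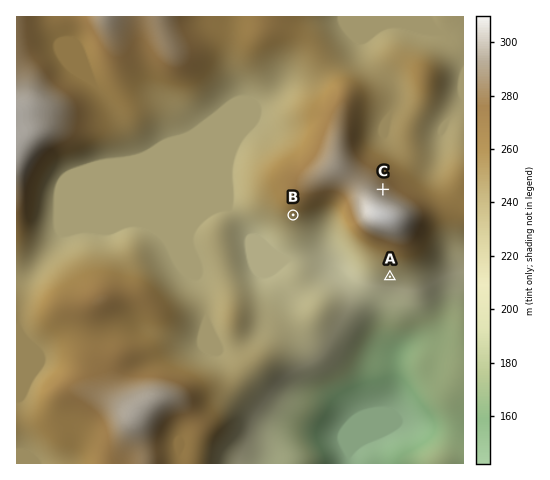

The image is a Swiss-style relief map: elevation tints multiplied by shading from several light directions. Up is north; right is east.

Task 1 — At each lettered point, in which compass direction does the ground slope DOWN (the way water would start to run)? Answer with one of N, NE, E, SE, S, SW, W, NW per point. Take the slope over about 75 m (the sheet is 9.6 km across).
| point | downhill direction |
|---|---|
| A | S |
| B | S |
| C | NE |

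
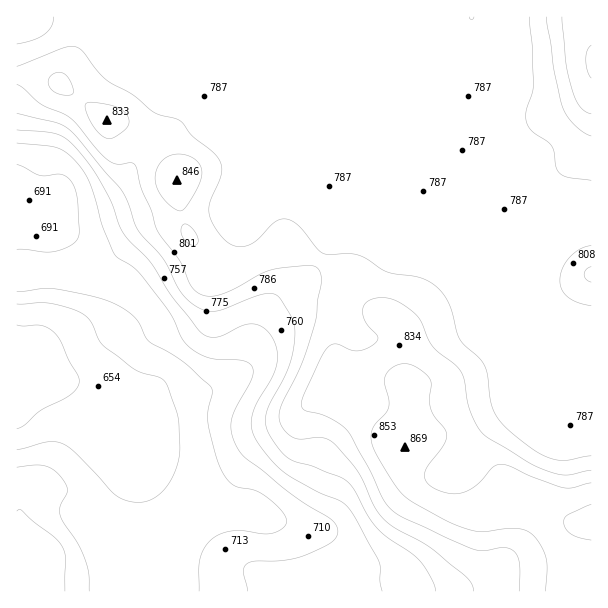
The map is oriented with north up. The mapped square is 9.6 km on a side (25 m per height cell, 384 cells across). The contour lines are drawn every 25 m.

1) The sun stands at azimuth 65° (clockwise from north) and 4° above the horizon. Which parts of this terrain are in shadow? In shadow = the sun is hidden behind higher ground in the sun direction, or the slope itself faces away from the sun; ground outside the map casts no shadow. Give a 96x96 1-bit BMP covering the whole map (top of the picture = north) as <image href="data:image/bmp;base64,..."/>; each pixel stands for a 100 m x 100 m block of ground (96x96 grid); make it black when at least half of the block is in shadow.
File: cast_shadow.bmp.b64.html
<image width="96" height="96" href="data:image/bmp;base64,Qk2+BAAAAAAAAD4AAAAoAAAAYAAAAGAAAAABAAEAAAAAAIAEAAATCwAAEwsAAAIAAAAAAAAA////AAAAAAAAAAAAAAAAAAAAAAAAAAAAAAAAAAAAAAAAAAAAAAAAAAAAAAAAAAAAAAAAADwAAAAAAAAAAAAAAfwAAAAAAAAAAAAAH/4AAAAAAAAAAAAD//4AAAAAAAAAAAD///4AAAAAAAAAAAf///+AAAAAAAAAAB/////AAAAAAAAAAD////+AAAAAAAAAAH////8AAAAAAAAAAP////gAAAAAAAAAAP///4AAAAAAAAAAAf///wAAAAAAAAAAAf///wAAAAAAAAAAB////gAAAAAAAAAA/////gAAAAAAAAAD/////AAAAAAAAAAH//7//AAAAAAAAAAP//5//AAAAAAAAAAP//w//AAAAAAAAAAP//w/+AAAAAAAAAAP//wf+AAAAAAAAAAH//gf8AAAAAAAAAAD//gP4AAAAAAAAAAB//gPwAAAAAAAAAAAf/gHAAAAAAAAAAAAP/gAAAAAAAAAAAAAH/gAAAAAAAAAAAAAD/gAAAAAAAAAAAAAD/gAAAAAAAAAAAAAB/wAAAAAAAAAAAAAB/wAAAAAAAAAAAAAB/4AAAAAAAAAAAAAA/8AAAAAAAAAAAAAA/8AAAAAAAAAAAD8Af+AAAAAAAAAAAD+AP+AAAAAAAAAAAD+AH+AAAAAAAAAAAD+AD/AAAAAAAAAAAH8AB/AAAAAAAAAA//8AAeAAAAAAAAAD//8AAOAAAAAAAAAD//8AAAAAAAAAAAAD//+AAAAAAAAAAAAD//+AAAAAAAAAAAAB//+AAAAAAAAAAAAA//+AAAAAAAAAAAAA//+AAAAAAAAAAAAAf/8AAAAAAAAAAAAAf/8AAAAAAAAAAAAAf/4AAAAAAAAAAAAA//4AAAAAAAAAAAAA//4AAAAAAAAAAAAB//4AAAAAAAAAAAAH//4AAAAAAAAAAAAf//wAAAAAAAAAAAD///wAAAAAAAAAAAD///gAAAAAAAAAAAD//+AAAAAAAAAAAAD//4AAAAAAAAAAAAD//8AAAAAAAAAAAAH//+AAAAAAAAAAAAf//+AAAAAAAAAAAB////AAAAAAAAAAAD///+AAAAAAAAAAAD///+AAAAAAAAAAAD//9+AAAAAAAAAAAD//48AAAAAAAAAAAD//4AAAAAAAAAAAAD//wAAAAAAAAAAAAD//wAAAAAAAAAAAAD//gAAAAAAAAAAAAD//gAAAAAAAAAAAAD//AAAAAAAAAAAAAD//AAAAAAAAAAAAAB/+AAAAAAAAAAAAHx/8AAAAAAAAAAAAP5/4AAAAAAAAAAAAf7/wAAAAAAAAAAAA/7+AAAAAAAAAAAAB/58AAAAAAAAAAAAB/44AAAAAAAAAAAAD/4AAAAAAAAAAAAAD/wAAAAAAAAAAAAAD/wAAAAAAAAAAAAAD/wAAAAAAAAAAAAAD/wAAAAAAAAAAAAAD/gAAAAAAAAAAAAAH/gAAAAAAAAAAAAAH/gAAAAAAAAAAAAAH/gAAAAAAAAAAAAAH/AAAAAAAAAAAAAAD/AAAAAAAAAAAAAAB/AAAAAAAAAAAAAAA+A="/>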